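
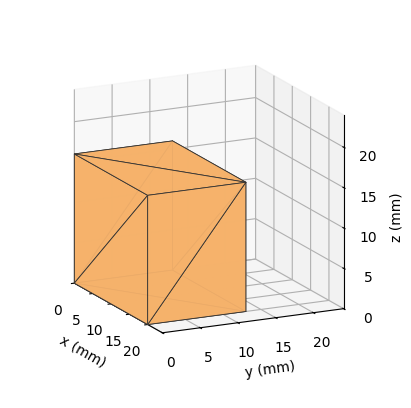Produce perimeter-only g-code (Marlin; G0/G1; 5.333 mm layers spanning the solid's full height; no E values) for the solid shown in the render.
Reading the render: the shape is a rectangular box, roughly 20 × 13 mm footprint and 16 mm tall (dimensions read to the nearest mm from the axis ticks). For the g-code, the solid's height is divided into equal slices at the stated Δz and each level perimeter traced with G1 moves after a G0 lift.

; perimeter-only toolpath
G21 ; units = mm
G90 ; absolute positioning
G28 ; home
; layer 1
G0 Z5.333
G0 X0.000 Y0.000
G1 X20.000 Y0.000
G1 X20.000 Y13.000
G1 X0.000 Y13.000
G1 X0.000 Y0.000
; layer 2
G0 Z10.667
G0 X0.000 Y0.000
G1 X20.000 Y0.000
G1 X20.000 Y13.000
G1 X0.000 Y13.000
G1 X0.000 Y0.000
; layer 3
G0 Z16.000
G0 X0.000 Y0.000
G1 X20.000 Y0.000
G1 X20.000 Y13.000
G1 X0.000 Y13.000
G1 X0.000 Y0.000
M2 ; end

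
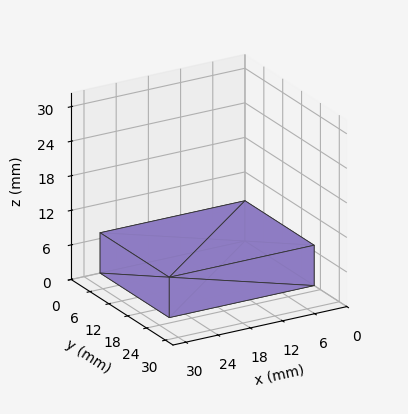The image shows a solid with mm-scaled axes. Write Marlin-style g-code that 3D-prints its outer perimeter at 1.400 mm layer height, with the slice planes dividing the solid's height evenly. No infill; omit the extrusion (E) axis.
Reading the render: the shape is a rectangular box, roughly 27 × 22 mm footprint and 7 mm tall (dimensions read to the nearest mm from the axis ticks). For the g-code, the solid's height is divided into equal slices at the stated Δz and each level perimeter traced with G1 moves after a G0 lift.

; perimeter-only toolpath
G21 ; units = mm
G90 ; absolute positioning
G28 ; home
; layer 1
G0 Z1.400
G0 X0.000 Y0.000
G1 X27.000 Y0.000
G1 X27.000 Y22.000
G1 X0.000 Y22.000
G1 X0.000 Y0.000
; layer 2
G0 Z2.800
G0 X0.000 Y0.000
G1 X27.000 Y0.000
G1 X27.000 Y22.000
G1 X0.000 Y22.000
G1 X0.000 Y0.000
; layer 3
G0 Z4.200
G0 X0.000 Y0.000
G1 X27.000 Y0.000
G1 X27.000 Y22.000
G1 X0.000 Y22.000
G1 X0.000 Y0.000
; layer 4
G0 Z5.600
G0 X0.000 Y0.000
G1 X27.000 Y0.000
G1 X27.000 Y22.000
G1 X0.000 Y22.000
G1 X0.000 Y0.000
; layer 5
G0 Z7.000
G0 X0.000 Y0.000
G1 X27.000 Y0.000
G1 X27.000 Y22.000
G1 X0.000 Y22.000
G1 X0.000 Y0.000
M2 ; end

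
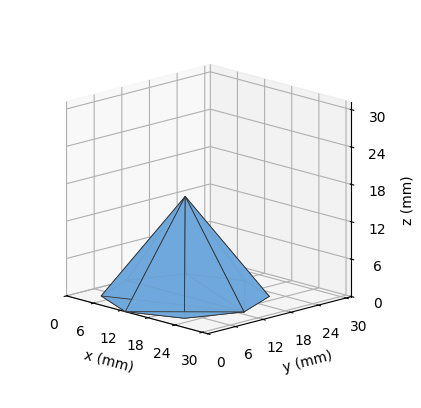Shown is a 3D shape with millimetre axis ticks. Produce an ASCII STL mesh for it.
Reading the render: the shape is a regular 8-sided pyramid, base circumscribed radius ≈ 13 mm, apex at z ≈ 16 mm (dimensions read to the nearest mm from the axis ticks). For the STL, each face is triangulated and given an outward normal.

solid part
  facet normal 0.0000 0.0000 -1.0000
    outer loop
      vertex 13.0 26.0 0.0
      vertex 22.2 22.2 0.0
      vertex 26.0 13.0 0.0
    endloop
  endfacet
  facet normal 0.0000 0.0000 -1.0000
    outer loop
      vertex 3.8 22.2 0.0
      vertex 13.0 26.0 0.0
      vertex 26.0 13.0 0.0
    endloop
  endfacet
  facet normal 0.0000 0.0000 -1.0000
    outer loop
      vertex 0.0 13.0 0.0
      vertex 3.8 22.2 0.0
      vertex 26.0 13.0 0.0
    endloop
  endfacet
  facet normal 0.0000 0.0000 -1.0000
    outer loop
      vertex 3.8 3.8 0.0
      vertex 0.0 13.0 0.0
      vertex 26.0 13.0 0.0
    endloop
  endfacet
  facet normal 0.0000 0.0000 -1.0000
    outer loop
      vertex 13.0 0.0 0.0
      vertex 3.8 3.8 0.0
      vertex 26.0 13.0 0.0
    endloop
  endfacet
  facet normal 0.0000 0.0000 -1.0000
    outer loop
      vertex 22.2 3.8 0.0
      vertex 13.0 0.0 0.0
      vertex 26.0 13.0 0.0
    endloop
  endfacet
  facet normal 0.7391 0.3053 0.6005
    outer loop
      vertex 26.0 13.0 0.0
      vertex 22.2 22.2 0.0
      vertex 13.0 13.0 16.0
    endloop
  endfacet
  facet normal 0.3053 0.7391 0.6005
    outer loop
      vertex 22.2 22.2 0.0
      vertex 13.0 26.0 0.0
      vertex 13.0 13.0 16.0
    endloop
  endfacet
  facet normal -0.3053 0.7391 0.6005
    outer loop
      vertex 13.0 26.0 0.0
      vertex 3.8 22.2 0.0
      vertex 13.0 13.0 16.0
    endloop
  endfacet
  facet normal -0.7391 0.3053 0.6005
    outer loop
      vertex 3.8 22.2 0.0
      vertex 0.0 13.0 0.0
      vertex 13.0 13.0 16.0
    endloop
  endfacet
  facet normal -0.7391 -0.3053 0.6005
    outer loop
      vertex 0.0 13.0 0.0
      vertex 3.8 3.8 0.0
      vertex 13.0 13.0 16.0
    endloop
  endfacet
  facet normal -0.3053 -0.7391 0.6005
    outer loop
      vertex 3.8 3.8 0.0
      vertex 13.0 0.0 0.0
      vertex 13.0 13.0 16.0
    endloop
  endfacet
  facet normal 0.3053 -0.7391 0.6005
    outer loop
      vertex 13.0 0.0 0.0
      vertex 22.2 3.8 0.0
      vertex 13.0 13.0 16.0
    endloop
  endfacet
  facet normal 0.7391 -0.3053 0.6005
    outer loop
      vertex 22.2 3.8 0.0
      vertex 26.0 13.0 0.0
      vertex 13.0 13.0 16.0
    endloop
  endfacet
endsolid part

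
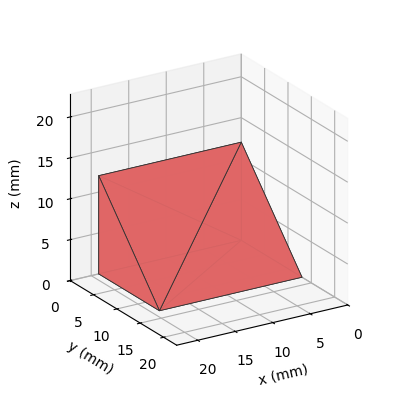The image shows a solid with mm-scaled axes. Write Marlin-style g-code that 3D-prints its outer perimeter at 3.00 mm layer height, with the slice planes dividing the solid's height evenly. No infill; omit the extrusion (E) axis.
Reading the render: the shape is a wedge (ramp): 19 × 13 mm base, rising to 12 mm along the y=0 edge and sloping linearly to z=0 at y=13 (dimensions read to the nearest mm from the axis ticks). For the g-code, the solid's height is divided into equal slices at the stated Δz and each level perimeter traced with G1 moves after a G0 lift.

; perimeter-only toolpath
G21 ; units = mm
G90 ; absolute positioning
G28 ; home
; layer 1
G0 Z3.00
G0 X0.00 Y0.00
G1 X19.00 Y0.00
G1 X19.00 Y9.75
G1 X0.00 Y9.75
G1 X0.00 Y0.00
; layer 2
G0 Z6.00
G0 X0.00 Y0.00
G1 X19.00 Y0.00
G1 X19.00 Y6.50
G1 X0.00 Y6.50
G1 X0.00 Y0.00
; layer 3
G0 Z9.00
G0 X0.00 Y0.00
G1 X19.00 Y0.00
G1 X19.00 Y3.25
G1 X0.00 Y3.25
G1 X0.00 Y0.00
M2 ; end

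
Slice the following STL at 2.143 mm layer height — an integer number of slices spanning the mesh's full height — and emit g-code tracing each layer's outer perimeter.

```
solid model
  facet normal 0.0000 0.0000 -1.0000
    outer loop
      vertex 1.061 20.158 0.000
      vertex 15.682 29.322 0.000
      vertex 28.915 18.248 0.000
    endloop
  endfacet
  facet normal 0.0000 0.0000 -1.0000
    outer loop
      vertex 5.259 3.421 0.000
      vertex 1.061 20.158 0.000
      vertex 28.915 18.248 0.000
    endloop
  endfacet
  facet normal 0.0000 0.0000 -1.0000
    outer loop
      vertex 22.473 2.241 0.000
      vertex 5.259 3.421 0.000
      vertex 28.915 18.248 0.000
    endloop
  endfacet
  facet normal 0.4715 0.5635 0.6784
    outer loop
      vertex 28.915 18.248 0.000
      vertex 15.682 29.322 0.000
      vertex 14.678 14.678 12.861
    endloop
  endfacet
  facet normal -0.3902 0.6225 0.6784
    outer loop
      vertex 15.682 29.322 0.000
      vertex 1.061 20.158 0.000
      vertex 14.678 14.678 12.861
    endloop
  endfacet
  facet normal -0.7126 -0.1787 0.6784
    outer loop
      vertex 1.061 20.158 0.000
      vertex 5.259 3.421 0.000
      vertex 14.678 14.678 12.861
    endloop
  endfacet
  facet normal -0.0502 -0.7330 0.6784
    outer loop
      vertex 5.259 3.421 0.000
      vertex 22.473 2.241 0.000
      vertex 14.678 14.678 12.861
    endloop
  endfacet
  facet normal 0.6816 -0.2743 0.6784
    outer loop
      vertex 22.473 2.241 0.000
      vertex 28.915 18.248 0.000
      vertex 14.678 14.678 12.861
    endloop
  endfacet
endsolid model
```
; perimeter-only toolpath
G21 ; units = mm
G90 ; absolute positioning
G28 ; home
; layer 1
G0 Z2.143
G0 X26.542 Y17.653
G1 X15.515 Y26.881
G1 X3.330 Y19.245
G1 X6.829 Y5.297
G1 X21.174 Y4.314
G1 X26.542 Y17.653
; layer 2
G0 Z4.287
G0 X24.169 Y17.058
G1 X15.347 Y24.441
G1 X5.600 Y18.331
G1 X8.399 Y7.173
G1 X19.875 Y6.387
G1 X24.169 Y17.058
; layer 3
G0 Z6.431
G0 X21.797 Y16.463
G1 X15.180 Y22.000
G1 X7.870 Y17.418
G1 X9.969 Y9.050
G1 X18.575 Y8.460
G1 X21.797 Y16.463
; layer 4
G0 Z8.574
G0 X19.424 Y15.868
G1 X15.013 Y19.559
G1 X10.139 Y16.505
G1 X11.538 Y10.926
G1 X17.276 Y10.532
G1 X19.424 Y15.868
; layer 5
G0 Z10.717
G0 X17.051 Y15.273
G1 X14.845 Y17.119
G1 X12.408 Y15.591
G1 X13.108 Y12.802
G1 X15.977 Y12.605
G1 X17.051 Y15.273
M2 ; end

The solid is a regular 5-sided pyramid, base circumscribed radius ≈ 14.7 mm, apex at z ≈ 12.9 mm. Slicing at Δz = 2.143 mm — 6 equal slices spanning the solid's height, so layer i sits at z = i·h/6 — gives 5 non-empty perimeters. Each is a 5-segment closed polygon; G0 lifts to the layer z and rapids to the start vertex, then G1 traces the edges. The cross-section shrinks linearly with z (the slice at the apex is degenerate and omitted).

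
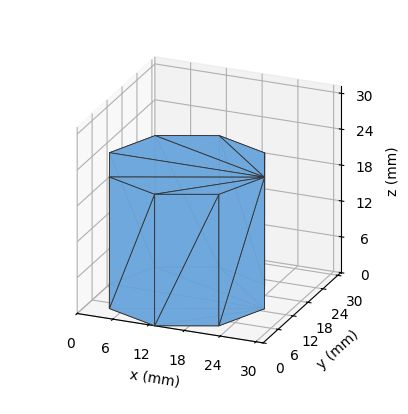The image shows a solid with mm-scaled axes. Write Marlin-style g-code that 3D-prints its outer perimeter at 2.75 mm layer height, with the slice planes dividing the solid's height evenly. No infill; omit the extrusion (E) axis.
Reading the render: the shape is a regular 8-sided prism (a cylinder approximated with 8 flat sides), circumscribed radius ≈ 13 mm, height ≈ 22 mm (dimensions read to the nearest mm from the axis ticks). For the g-code, the solid's height is divided into equal slices at the stated Δz and each level perimeter traced with G1 moves after a G0 lift.

; perimeter-only toolpath
G21 ; units = mm
G90 ; absolute positioning
G28 ; home
; layer 1
G0 Z2.75
G0 X26.00 Y13.00
G1 X22.19 Y22.19
G1 X13.00 Y26.00
G1 X3.81 Y22.19
G1 X0.00 Y13.00
G1 X3.81 Y3.81
G1 X13.00 Y0.00
G1 X22.19 Y3.81
G1 X26.00 Y13.00
; layer 2
G0 Z5.50
G0 X26.00 Y13.00
G1 X22.19 Y22.19
G1 X13.00 Y26.00
G1 X3.81 Y22.19
G1 X0.00 Y13.00
G1 X3.81 Y3.81
G1 X13.00 Y0.00
G1 X22.19 Y3.81
G1 X26.00 Y13.00
; layer 3
G0 Z8.25
G0 X26.00 Y13.00
G1 X22.19 Y22.19
G1 X13.00 Y26.00
G1 X3.81 Y22.19
G1 X0.00 Y13.00
G1 X3.81 Y3.81
G1 X13.00 Y0.00
G1 X22.19 Y3.81
G1 X26.00 Y13.00
; layer 4
G0 Z11.00
G0 X26.00 Y13.00
G1 X22.19 Y22.19
G1 X13.00 Y26.00
G1 X3.81 Y22.19
G1 X0.00 Y13.00
G1 X3.81 Y3.81
G1 X13.00 Y0.00
G1 X22.19 Y3.81
G1 X26.00 Y13.00
; layer 5
G0 Z13.75
G0 X26.00 Y13.00
G1 X22.19 Y22.19
G1 X13.00 Y26.00
G1 X3.81 Y22.19
G1 X0.00 Y13.00
G1 X3.81 Y3.81
G1 X13.00 Y0.00
G1 X22.19 Y3.81
G1 X26.00 Y13.00
; layer 6
G0 Z16.50
G0 X26.00 Y13.00
G1 X22.19 Y22.19
G1 X13.00 Y26.00
G1 X3.81 Y22.19
G1 X0.00 Y13.00
G1 X3.81 Y3.81
G1 X13.00 Y0.00
G1 X22.19 Y3.81
G1 X26.00 Y13.00
; layer 7
G0 Z19.25
G0 X26.00 Y13.00
G1 X22.19 Y22.19
G1 X13.00 Y26.00
G1 X3.81 Y22.19
G1 X0.00 Y13.00
G1 X3.81 Y3.81
G1 X13.00 Y0.00
G1 X22.19 Y3.81
G1 X26.00 Y13.00
; layer 8
G0 Z22.00
G0 X26.00 Y13.00
G1 X22.19 Y22.19
G1 X13.00 Y26.00
G1 X3.81 Y22.19
G1 X0.00 Y13.00
G1 X3.81 Y3.81
G1 X13.00 Y0.00
G1 X22.19 Y3.81
G1 X26.00 Y13.00
M2 ; end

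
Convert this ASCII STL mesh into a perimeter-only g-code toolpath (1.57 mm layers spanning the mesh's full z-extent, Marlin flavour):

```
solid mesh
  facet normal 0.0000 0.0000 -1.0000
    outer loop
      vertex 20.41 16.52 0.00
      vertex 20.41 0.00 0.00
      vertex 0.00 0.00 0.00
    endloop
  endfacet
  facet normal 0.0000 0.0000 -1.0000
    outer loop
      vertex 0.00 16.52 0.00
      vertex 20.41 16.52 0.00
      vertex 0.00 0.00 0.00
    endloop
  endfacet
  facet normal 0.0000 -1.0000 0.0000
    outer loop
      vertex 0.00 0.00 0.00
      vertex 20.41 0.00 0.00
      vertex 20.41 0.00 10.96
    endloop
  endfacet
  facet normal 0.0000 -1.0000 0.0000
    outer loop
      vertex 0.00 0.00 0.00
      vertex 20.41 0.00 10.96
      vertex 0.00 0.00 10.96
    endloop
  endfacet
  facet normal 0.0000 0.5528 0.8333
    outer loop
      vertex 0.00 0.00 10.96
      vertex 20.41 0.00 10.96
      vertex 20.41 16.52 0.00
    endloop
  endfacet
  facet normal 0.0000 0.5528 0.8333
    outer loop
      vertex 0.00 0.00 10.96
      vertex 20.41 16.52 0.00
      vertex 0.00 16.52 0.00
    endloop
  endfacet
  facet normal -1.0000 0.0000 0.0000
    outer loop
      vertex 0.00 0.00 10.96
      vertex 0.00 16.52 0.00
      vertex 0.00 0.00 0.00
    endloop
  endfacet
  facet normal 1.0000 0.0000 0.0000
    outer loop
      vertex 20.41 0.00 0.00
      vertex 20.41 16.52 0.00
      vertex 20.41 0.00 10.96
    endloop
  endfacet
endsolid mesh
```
; perimeter-only toolpath
G21 ; units = mm
G90 ; absolute positioning
G28 ; home
; layer 1
G0 Z1.57
G0 X0.00 Y0.00
G1 X20.41 Y0.00
G1 X20.41 Y14.16
G1 X0.00 Y14.16
G1 X0.00 Y0.00
; layer 2
G0 Z3.13
G0 X0.00 Y0.00
G1 X20.41 Y0.00
G1 X20.41 Y11.80
G1 X0.00 Y11.80
G1 X0.00 Y0.00
; layer 3
G0 Z4.70
G0 X0.00 Y0.00
G1 X20.41 Y0.00
G1 X20.41 Y9.44
G1 X0.00 Y9.44
G1 X0.00 Y0.00
; layer 4
G0 Z6.26
G0 X0.00 Y0.00
G1 X20.41 Y0.00
G1 X20.41 Y7.08
G1 X0.00 Y7.08
G1 X0.00 Y0.00
; layer 5
G0 Z7.83
G0 X0.00 Y0.00
G1 X20.41 Y0.00
G1 X20.41 Y4.72
G1 X0.00 Y4.72
G1 X0.00 Y0.00
; layer 6
G0 Z9.39
G0 X0.00 Y0.00
G1 X20.41 Y0.00
G1 X20.41 Y2.36
G1 X0.00 Y2.36
G1 X0.00 Y0.00
M2 ; end

The solid is a wedge (ramp): 20.4 × 16.5 mm base, rising to 11 mm along the y=0 edge and sloping linearly to z=0 at y=16.5. Slicing at Δz = 1.57 mm — 7 equal slices spanning the solid's height, so layer i sits at z = i·h/7 — gives 6 non-empty perimeters. Each is a 4-segment closed polygon; G0 lifts to the layer z and rapids to the start vertex, then G1 traces the edges. The cross-section shrinks linearly with z (the slice at the apex is degenerate and omitted).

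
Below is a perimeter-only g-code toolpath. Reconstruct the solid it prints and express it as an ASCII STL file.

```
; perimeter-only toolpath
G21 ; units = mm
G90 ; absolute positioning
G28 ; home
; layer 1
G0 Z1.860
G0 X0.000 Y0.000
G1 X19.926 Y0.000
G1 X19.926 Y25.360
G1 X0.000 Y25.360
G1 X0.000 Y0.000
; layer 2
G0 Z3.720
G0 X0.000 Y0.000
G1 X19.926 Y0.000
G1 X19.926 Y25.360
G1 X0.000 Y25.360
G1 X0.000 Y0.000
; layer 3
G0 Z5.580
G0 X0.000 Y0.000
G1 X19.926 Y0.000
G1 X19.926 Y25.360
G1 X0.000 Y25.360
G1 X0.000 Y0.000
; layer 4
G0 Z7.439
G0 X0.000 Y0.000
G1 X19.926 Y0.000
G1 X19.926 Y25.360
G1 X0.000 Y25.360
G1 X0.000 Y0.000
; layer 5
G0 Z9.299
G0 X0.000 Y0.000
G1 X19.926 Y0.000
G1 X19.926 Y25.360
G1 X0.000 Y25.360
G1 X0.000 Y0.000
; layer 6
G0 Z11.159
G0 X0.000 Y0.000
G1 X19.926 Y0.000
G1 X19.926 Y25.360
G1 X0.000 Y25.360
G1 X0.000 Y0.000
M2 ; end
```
solid part
  facet normal 0.0000 0.0000 -1.0000
    outer loop
      vertex 19.926 25.360 0.000
      vertex 19.926 0.000 0.000
      vertex 0.000 0.000 0.000
    endloop
  endfacet
  facet normal 0.0000 0.0000 -1.0000
    outer loop
      vertex 0.000 25.360 0.000
      vertex 19.926 25.360 0.000
      vertex 0.000 0.000 0.000
    endloop
  endfacet
  facet normal 0.0000 0.0000 1.0000
    outer loop
      vertex 0.000 0.000 11.159
      vertex 19.926 0.000 11.159
      vertex 19.926 25.360 11.159
    endloop
  endfacet
  facet normal 0.0000 0.0000 1.0000
    outer loop
      vertex 0.000 0.000 11.159
      vertex 19.926 25.360 11.159
      vertex 0.000 25.360 11.159
    endloop
  endfacet
  facet normal 0.0000 -1.0000 0.0000
    outer loop
      vertex 0.000 0.000 0.000
      vertex 19.926 0.000 0.000
      vertex 19.926 0.000 11.159
    endloop
  endfacet
  facet normal 0.0000 -1.0000 0.0000
    outer loop
      vertex 0.000 0.000 0.000
      vertex 19.926 0.000 11.159
      vertex 0.000 0.000 11.159
    endloop
  endfacet
  facet normal 0.0000 1.0000 0.0000
    outer loop
      vertex 19.926 25.360 11.159
      vertex 19.926 25.360 0.000
      vertex 0.000 25.360 0.000
    endloop
  endfacet
  facet normal 0.0000 1.0000 0.0000
    outer loop
      vertex 0.000 25.360 11.159
      vertex 19.926 25.360 11.159
      vertex 0.000 25.360 0.000
    endloop
  endfacet
  facet normal -1.0000 0.0000 0.0000
    outer loop
      vertex 0.000 25.360 11.159
      vertex 0.000 25.360 0.000
      vertex 0.000 0.000 0.000
    endloop
  endfacet
  facet normal -1.0000 0.0000 0.0000
    outer loop
      vertex 0.000 0.000 11.159
      vertex 0.000 25.360 11.159
      vertex 0.000 0.000 0.000
    endloop
  endfacet
  facet normal 1.0000 0.0000 0.0000
    outer loop
      vertex 19.926 0.000 0.000
      vertex 19.926 25.360 0.000
      vertex 19.926 25.360 11.159
    endloop
  endfacet
  facet normal 1.0000 0.0000 0.0000
    outer loop
      vertex 19.926 0.000 0.000
      vertex 19.926 25.360 11.159
      vertex 19.926 0.000 11.159
    endloop
  endfacet
endsolid part

The G0 Z moves step by Δz≈1.860 mm. Every layer's G1 loop is the same polygon, so the solid is a straight extrusion of it from z=0 to z≈11.2. Closing with flat bottom and top caps and triangulating gives 12 facets — a rectangular box, roughly 19.9 × 25.4 mm footprint and 11.2 mm tall.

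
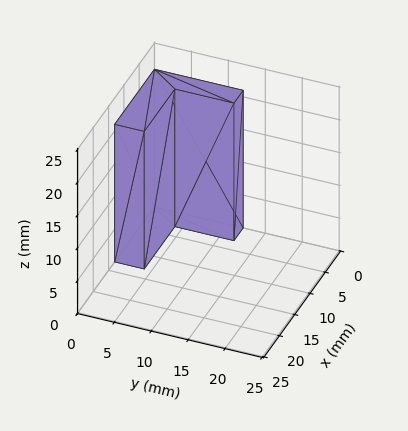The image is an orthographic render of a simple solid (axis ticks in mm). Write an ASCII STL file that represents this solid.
Reading the render: the shape is an L-shaped prism: outer 13 × 12 mm, arm thicknesses ≈ 4 mm (horizontal) and 3 mm (vertical), extruded 21 mm in z (dimensions read to the nearest mm from the axis ticks). For the STL, each face is triangulated and given an outward normal.

solid part
  facet normal 0.0000 0.0000 -1.0000
    outer loop
      vertex 13.00 4.00 0.00
      vertex 13.00 0.00 0.00
      vertex 0.00 0.00 0.00
    endloop
  endfacet
  facet normal 0.0000 0.0000 -1.0000
    outer loop
      vertex 3.00 4.00 0.00
      vertex 13.00 4.00 0.00
      vertex 0.00 0.00 0.00
    endloop
  endfacet
  facet normal 0.0000 0.0000 -1.0000
    outer loop
      vertex 3.00 12.00 0.00
      vertex 3.00 4.00 0.00
      vertex 0.00 0.00 0.00
    endloop
  endfacet
  facet normal 0.0000 0.0000 -1.0000
    outer loop
      vertex 0.00 12.00 0.00
      vertex 3.00 12.00 0.00
      vertex 0.00 0.00 0.00
    endloop
  endfacet
  facet normal 0.0000 0.0000 1.0000
    outer loop
      vertex 0.00 0.00 21.00
      vertex 13.00 0.00 21.00
      vertex 13.00 4.00 21.00
    endloop
  endfacet
  facet normal 0.0000 0.0000 1.0000
    outer loop
      vertex 0.00 0.00 21.00
      vertex 13.00 4.00 21.00
      vertex 3.00 4.00 21.00
    endloop
  endfacet
  facet normal 0.0000 0.0000 1.0000
    outer loop
      vertex 0.00 0.00 21.00
      vertex 3.00 4.00 21.00
      vertex 3.00 12.00 21.00
    endloop
  endfacet
  facet normal 0.0000 0.0000 1.0000
    outer loop
      vertex 0.00 0.00 21.00
      vertex 3.00 12.00 21.00
      vertex 0.00 12.00 21.00
    endloop
  endfacet
  facet normal 0.0000 -1.0000 0.0000
    outer loop
      vertex 0.00 0.00 0.00
      vertex 13.00 0.00 0.00
      vertex 13.00 0.00 21.00
    endloop
  endfacet
  facet normal 0.0000 -1.0000 0.0000
    outer loop
      vertex 0.00 0.00 0.00
      vertex 13.00 0.00 21.00
      vertex 0.00 0.00 21.00
    endloop
  endfacet
  facet normal 1.0000 0.0000 0.0000
    outer loop
      vertex 13.00 0.00 0.00
      vertex 13.00 4.00 0.00
      vertex 13.00 4.00 21.00
    endloop
  endfacet
  facet normal 1.0000 0.0000 0.0000
    outer loop
      vertex 13.00 0.00 0.00
      vertex 13.00 4.00 21.00
      vertex 13.00 0.00 21.00
    endloop
  endfacet
  facet normal 0.0000 1.0000 0.0000
    outer loop
      vertex 13.00 4.00 0.00
      vertex 3.00 4.00 0.00
      vertex 3.00 4.00 21.00
    endloop
  endfacet
  facet normal 0.0000 1.0000 0.0000
    outer loop
      vertex 13.00 4.00 0.00
      vertex 3.00 4.00 21.00
      vertex 13.00 4.00 21.00
    endloop
  endfacet
  facet normal 1.0000 0.0000 0.0000
    outer loop
      vertex 3.00 4.00 0.00
      vertex 3.00 12.00 0.00
      vertex 3.00 12.00 21.00
    endloop
  endfacet
  facet normal 1.0000 0.0000 0.0000
    outer loop
      vertex 3.00 4.00 0.00
      vertex 3.00 12.00 21.00
      vertex 3.00 4.00 21.00
    endloop
  endfacet
  facet normal 0.0000 1.0000 0.0000
    outer loop
      vertex 3.00 12.00 0.00
      vertex 0.00 12.00 0.00
      vertex 0.00 12.00 21.00
    endloop
  endfacet
  facet normal 0.0000 1.0000 0.0000
    outer loop
      vertex 3.00 12.00 0.00
      vertex 0.00 12.00 21.00
      vertex 3.00 12.00 21.00
    endloop
  endfacet
  facet normal -1.0000 0.0000 0.0000
    outer loop
      vertex 0.00 12.00 0.00
      vertex 0.00 0.00 0.00
      vertex 0.00 0.00 21.00
    endloop
  endfacet
  facet normal -1.0000 0.0000 0.0000
    outer loop
      vertex 0.00 12.00 0.00
      vertex 0.00 0.00 21.00
      vertex 0.00 12.00 21.00
    endloop
  endfacet
endsolid part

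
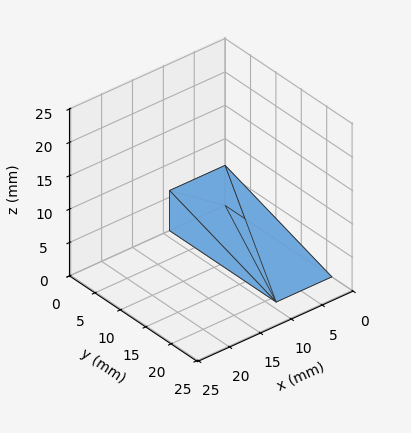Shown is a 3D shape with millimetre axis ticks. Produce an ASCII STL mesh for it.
Reading the render: the shape is a wedge (ramp): 9 × 21 mm base, rising to 6 mm along the y=0 edge and sloping linearly to z=0 at y=21 (dimensions read to the nearest mm from the axis ticks). For the STL, each face is triangulated and given an outward normal.

solid part
  facet normal 0.0000 0.0000 -1.0000
    outer loop
      vertex 9.00 21.00 0.00
      vertex 9.00 0.00 0.00
      vertex 0.00 0.00 0.00
    endloop
  endfacet
  facet normal 0.0000 0.0000 -1.0000
    outer loop
      vertex 0.00 21.00 0.00
      vertex 9.00 21.00 0.00
      vertex 0.00 0.00 0.00
    endloop
  endfacet
  facet normal 0.0000 -1.0000 0.0000
    outer loop
      vertex 0.00 0.00 0.00
      vertex 9.00 0.00 0.00
      vertex 9.00 0.00 6.00
    endloop
  endfacet
  facet normal 0.0000 -1.0000 0.0000
    outer loop
      vertex 0.00 0.00 0.00
      vertex 9.00 0.00 6.00
      vertex 0.00 0.00 6.00
    endloop
  endfacet
  facet normal 0.0000 0.2747 0.9615
    outer loop
      vertex 0.00 0.00 6.00
      vertex 9.00 0.00 6.00
      vertex 9.00 21.00 0.00
    endloop
  endfacet
  facet normal 0.0000 0.2747 0.9615
    outer loop
      vertex 0.00 0.00 6.00
      vertex 9.00 21.00 0.00
      vertex 0.00 21.00 0.00
    endloop
  endfacet
  facet normal -1.0000 0.0000 0.0000
    outer loop
      vertex 0.00 0.00 6.00
      vertex 0.00 21.00 0.00
      vertex 0.00 0.00 0.00
    endloop
  endfacet
  facet normal 1.0000 0.0000 0.0000
    outer loop
      vertex 9.00 0.00 0.00
      vertex 9.00 21.00 0.00
      vertex 9.00 0.00 6.00
    endloop
  endfacet
endsolid part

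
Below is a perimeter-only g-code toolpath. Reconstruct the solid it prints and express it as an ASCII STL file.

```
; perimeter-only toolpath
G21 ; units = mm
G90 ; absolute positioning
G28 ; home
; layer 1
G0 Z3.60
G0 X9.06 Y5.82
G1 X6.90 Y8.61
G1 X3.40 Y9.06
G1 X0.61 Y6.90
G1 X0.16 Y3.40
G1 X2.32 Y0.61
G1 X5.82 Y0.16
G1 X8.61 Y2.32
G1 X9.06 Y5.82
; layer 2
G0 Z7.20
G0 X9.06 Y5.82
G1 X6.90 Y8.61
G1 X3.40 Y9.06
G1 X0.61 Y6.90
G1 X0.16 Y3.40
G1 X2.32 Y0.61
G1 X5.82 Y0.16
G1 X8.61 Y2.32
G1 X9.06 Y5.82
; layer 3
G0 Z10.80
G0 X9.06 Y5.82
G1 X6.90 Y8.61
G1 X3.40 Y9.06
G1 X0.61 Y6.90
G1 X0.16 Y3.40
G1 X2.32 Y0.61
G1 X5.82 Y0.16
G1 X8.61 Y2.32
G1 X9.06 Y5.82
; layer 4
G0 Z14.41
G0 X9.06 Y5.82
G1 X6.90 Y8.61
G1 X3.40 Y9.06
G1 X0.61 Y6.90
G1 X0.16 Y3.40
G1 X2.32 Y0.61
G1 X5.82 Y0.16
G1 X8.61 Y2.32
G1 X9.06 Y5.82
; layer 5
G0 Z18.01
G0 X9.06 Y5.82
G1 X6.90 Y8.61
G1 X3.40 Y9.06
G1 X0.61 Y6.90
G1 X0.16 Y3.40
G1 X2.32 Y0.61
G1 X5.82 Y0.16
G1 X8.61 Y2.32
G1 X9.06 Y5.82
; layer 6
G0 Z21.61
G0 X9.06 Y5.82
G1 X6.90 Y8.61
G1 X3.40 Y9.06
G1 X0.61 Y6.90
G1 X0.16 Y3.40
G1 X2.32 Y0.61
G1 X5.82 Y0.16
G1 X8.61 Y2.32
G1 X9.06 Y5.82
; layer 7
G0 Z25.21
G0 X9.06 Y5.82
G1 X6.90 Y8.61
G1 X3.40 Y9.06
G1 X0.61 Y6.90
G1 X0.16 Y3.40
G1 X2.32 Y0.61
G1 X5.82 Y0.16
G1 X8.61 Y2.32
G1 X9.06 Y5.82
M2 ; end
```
solid part
  facet normal 0.0000 0.0000 -1.0000
    outer loop
      vertex 3.40 9.06 0.00
      vertex 6.90 8.61 0.00
      vertex 9.06 5.82 0.00
    endloop
  endfacet
  facet normal 0.0000 0.0000 -1.0000
    outer loop
      vertex 0.61 6.90 0.00
      vertex 3.40 9.06 0.00
      vertex 9.06 5.82 0.00
    endloop
  endfacet
  facet normal 0.0000 0.0000 -1.0000
    outer loop
      vertex 0.16 3.40 0.00
      vertex 0.61 6.90 0.00
      vertex 9.06 5.82 0.00
    endloop
  endfacet
  facet normal 0.0000 0.0000 -1.0000
    outer loop
      vertex 2.32 0.61 0.00
      vertex 0.16 3.40 0.00
      vertex 9.06 5.82 0.00
    endloop
  endfacet
  facet normal 0.0000 0.0000 -1.0000
    outer loop
      vertex 5.82 0.16 0.00
      vertex 2.32 0.61 0.00
      vertex 9.06 5.82 0.00
    endloop
  endfacet
  facet normal 0.0000 0.0000 -1.0000
    outer loop
      vertex 8.61 2.32 0.00
      vertex 5.82 0.16 0.00
      vertex 9.06 5.82 0.00
    endloop
  endfacet
  facet normal 0.0000 0.0000 1.0000
    outer loop
      vertex 9.06 5.82 25.21
      vertex 6.90 8.61 25.21
      vertex 3.40 9.06 25.21
    endloop
  endfacet
  facet normal 0.0000 0.0000 1.0000
    outer loop
      vertex 9.06 5.82 25.21
      vertex 3.40 9.06 25.21
      vertex 0.61 6.90 25.21
    endloop
  endfacet
  facet normal 0.0000 0.0000 1.0000
    outer loop
      vertex 9.06 5.82 25.21
      vertex 0.61 6.90 25.21
      vertex 0.16 3.40 25.21
    endloop
  endfacet
  facet normal 0.0000 0.0000 1.0000
    outer loop
      vertex 9.06 5.82 25.21
      vertex 0.16 3.40 25.21
      vertex 2.32 0.61 25.21
    endloop
  endfacet
  facet normal 0.0000 0.0000 1.0000
    outer loop
      vertex 9.06 5.82 25.21
      vertex 2.32 0.61 25.21
      vertex 5.82 0.16 25.21
    endloop
  endfacet
  facet normal 0.0000 0.0000 1.0000
    outer loop
      vertex 9.06 5.82 25.21
      vertex 5.82 0.16 25.21
      vertex 8.61 2.32 25.21
    endloop
  endfacet
  facet normal 0.7907 0.6122 0.0000
    outer loop
      vertex 9.06 5.82 0.00
      vertex 6.90 8.61 0.00
      vertex 6.90 8.61 25.21
    endloop
  endfacet
  facet normal 0.7907 0.6122 0.0000
    outer loop
      vertex 9.06 5.82 0.00
      vertex 6.90 8.61 25.21
      vertex 9.06 5.82 25.21
    endloop
  endfacet
  facet normal 0.1275 0.9918 0.0000
    outer loop
      vertex 6.90 8.61 0.00
      vertex 3.40 9.06 0.00
      vertex 3.40 9.06 25.21
    endloop
  endfacet
  facet normal 0.1275 0.9918 0.0000
    outer loop
      vertex 6.90 8.61 0.00
      vertex 3.40 9.06 25.21
      vertex 6.90 8.61 25.21
    endloop
  endfacet
  facet normal -0.6122 0.7907 0.0000
    outer loop
      vertex 3.40 9.06 0.00
      vertex 0.61 6.90 0.00
      vertex 0.61 6.90 25.21
    endloop
  endfacet
  facet normal -0.6122 0.7907 0.0000
    outer loop
      vertex 3.40 9.06 0.00
      vertex 0.61 6.90 25.21
      vertex 3.40 9.06 25.21
    endloop
  endfacet
  facet normal -0.9918 0.1275 0.0000
    outer loop
      vertex 0.61 6.90 0.00
      vertex 0.16 3.40 0.00
      vertex 0.16 3.40 25.21
    endloop
  endfacet
  facet normal -0.9918 0.1275 0.0000
    outer loop
      vertex 0.61 6.90 0.00
      vertex 0.16 3.40 25.21
      vertex 0.61 6.90 25.21
    endloop
  endfacet
  facet normal -0.7907 -0.6122 0.0000
    outer loop
      vertex 0.16 3.40 0.00
      vertex 2.32 0.61 0.00
      vertex 2.32 0.61 25.21
    endloop
  endfacet
  facet normal -0.7907 -0.6122 0.0000
    outer loop
      vertex 0.16 3.40 0.00
      vertex 2.32 0.61 25.21
      vertex 0.16 3.40 25.21
    endloop
  endfacet
  facet normal -0.1275 -0.9918 0.0000
    outer loop
      vertex 2.32 0.61 0.00
      vertex 5.82 0.16 0.00
      vertex 5.82 0.16 25.21
    endloop
  endfacet
  facet normal -0.1275 -0.9918 0.0000
    outer loop
      vertex 2.32 0.61 0.00
      vertex 5.82 0.16 25.21
      vertex 2.32 0.61 25.21
    endloop
  endfacet
  facet normal 0.6122 -0.7907 0.0000
    outer loop
      vertex 5.82 0.16 0.00
      vertex 8.61 2.32 0.00
      vertex 8.61 2.32 25.21
    endloop
  endfacet
  facet normal 0.6122 -0.7907 0.0000
    outer loop
      vertex 5.82 0.16 0.00
      vertex 8.61 2.32 25.21
      vertex 5.82 0.16 25.21
    endloop
  endfacet
  facet normal 0.9918 -0.1275 0.0000
    outer loop
      vertex 8.61 2.32 0.00
      vertex 9.06 5.82 0.00
      vertex 9.06 5.82 25.21
    endloop
  endfacet
  facet normal 0.9918 -0.1275 0.0000
    outer loop
      vertex 8.61 2.32 0.00
      vertex 9.06 5.82 25.21
      vertex 8.61 2.32 25.21
    endloop
  endfacet
endsolid part

The G0 Z moves step by Δz≈3.60 mm. Every layer's G1 loop is the same polygon, so the solid is a straight extrusion of it from z=0 to z≈25.2. Closing with flat bottom and top caps and triangulating gives 28 facets — a regular 8-sided prism (a cylinder approximated with 8 flat sides), circumscribed radius ≈ 4.61 mm, height ≈ 25.2 mm.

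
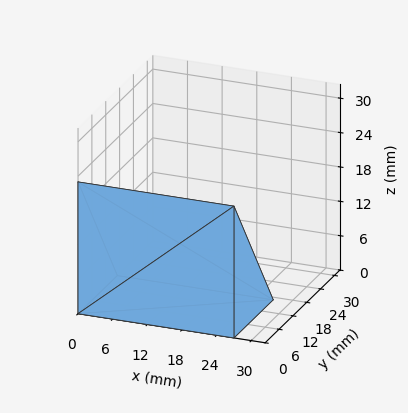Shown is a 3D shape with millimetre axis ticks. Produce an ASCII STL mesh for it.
Reading the render: the shape is a wedge (ramp): 27 × 17 mm base, rising to 23 mm along the y=0 edge and sloping linearly to z=0 at y=17 (dimensions read to the nearest mm from the axis ticks). For the STL, each face is triangulated and given an outward normal.

solid part
  facet normal 0.0000 0.0000 -1.0000
    outer loop
      vertex 27.000 17.000 0.000
      vertex 27.000 0.000 0.000
      vertex 0.000 0.000 0.000
    endloop
  endfacet
  facet normal 0.0000 0.0000 -1.0000
    outer loop
      vertex 0.000 17.000 0.000
      vertex 27.000 17.000 0.000
      vertex 0.000 0.000 0.000
    endloop
  endfacet
  facet normal 0.0000 -1.0000 0.0000
    outer loop
      vertex 0.000 0.000 0.000
      vertex 27.000 0.000 0.000
      vertex 27.000 0.000 23.000
    endloop
  endfacet
  facet normal 0.0000 -1.0000 0.0000
    outer loop
      vertex 0.000 0.000 0.000
      vertex 27.000 0.000 23.000
      vertex 0.000 0.000 23.000
    endloop
  endfacet
  facet normal 0.0000 0.8042 0.5944
    outer loop
      vertex 0.000 0.000 23.000
      vertex 27.000 0.000 23.000
      vertex 27.000 17.000 0.000
    endloop
  endfacet
  facet normal 0.0000 0.8042 0.5944
    outer loop
      vertex 0.000 0.000 23.000
      vertex 27.000 17.000 0.000
      vertex 0.000 17.000 0.000
    endloop
  endfacet
  facet normal -1.0000 0.0000 0.0000
    outer loop
      vertex 0.000 0.000 23.000
      vertex 0.000 17.000 0.000
      vertex 0.000 0.000 0.000
    endloop
  endfacet
  facet normal 1.0000 0.0000 0.0000
    outer loop
      vertex 27.000 0.000 0.000
      vertex 27.000 17.000 0.000
      vertex 27.000 0.000 23.000
    endloop
  endfacet
endsolid part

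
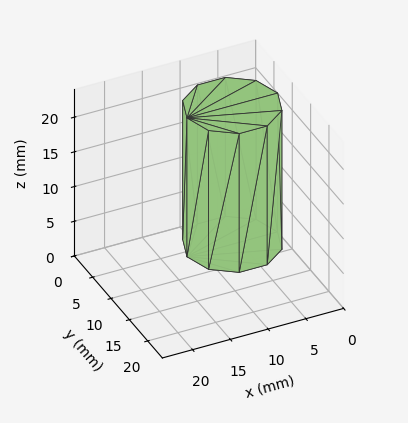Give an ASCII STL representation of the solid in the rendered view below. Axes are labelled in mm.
Reading the render: the shape is a regular 10-sided prism (a cylinder approximated with 10 flat sides), circumscribed radius ≈ 6 mm, height ≈ 20 mm (dimensions read to the nearest mm from the axis ticks). For the STL, each face is triangulated and given an outward normal.

solid part
  facet normal 0.0000 0.0000 -1.0000
    outer loop
      vertex 7.854 11.706 0.000
      vertex 10.854 9.527 0.000
      vertex 12.000 6.000 0.000
    endloop
  endfacet
  facet normal 0.0000 0.0000 -1.0000
    outer loop
      vertex 4.146 11.706 0.000
      vertex 7.854 11.706 0.000
      vertex 12.000 6.000 0.000
    endloop
  endfacet
  facet normal 0.0000 0.0000 -1.0000
    outer loop
      vertex 1.146 9.527 0.000
      vertex 4.146 11.706 0.000
      vertex 12.000 6.000 0.000
    endloop
  endfacet
  facet normal 0.0000 0.0000 -1.0000
    outer loop
      vertex 0.000 6.000 0.000
      vertex 1.146 9.527 0.000
      vertex 12.000 6.000 0.000
    endloop
  endfacet
  facet normal 0.0000 0.0000 -1.0000
    outer loop
      vertex 1.146 2.473 0.000
      vertex 0.000 6.000 0.000
      vertex 12.000 6.000 0.000
    endloop
  endfacet
  facet normal 0.0000 0.0000 -1.0000
    outer loop
      vertex 4.146 0.294 0.000
      vertex 1.146 2.473 0.000
      vertex 12.000 6.000 0.000
    endloop
  endfacet
  facet normal 0.0000 0.0000 -1.0000
    outer loop
      vertex 7.854 0.294 0.000
      vertex 4.146 0.294 0.000
      vertex 12.000 6.000 0.000
    endloop
  endfacet
  facet normal 0.0000 0.0000 -1.0000
    outer loop
      vertex 10.854 2.473 0.000
      vertex 7.854 0.294 0.000
      vertex 12.000 6.000 0.000
    endloop
  endfacet
  facet normal 0.0000 0.0000 1.0000
    outer loop
      vertex 12.000 6.000 20.000
      vertex 10.854 9.527 20.000
      vertex 7.854 11.706 20.000
    endloop
  endfacet
  facet normal 0.0000 0.0000 1.0000
    outer loop
      vertex 12.000 6.000 20.000
      vertex 7.854 11.706 20.000
      vertex 4.146 11.706 20.000
    endloop
  endfacet
  facet normal 0.0000 0.0000 1.0000
    outer loop
      vertex 12.000 6.000 20.000
      vertex 4.146 11.706 20.000
      vertex 1.146 9.527 20.000
    endloop
  endfacet
  facet normal 0.0000 0.0000 1.0000
    outer loop
      vertex 12.000 6.000 20.000
      vertex 1.146 9.527 20.000
      vertex 0.000 6.000 20.000
    endloop
  endfacet
  facet normal 0.0000 0.0000 1.0000
    outer loop
      vertex 12.000 6.000 20.000
      vertex 0.000 6.000 20.000
      vertex 1.146 2.473 20.000
    endloop
  endfacet
  facet normal 0.0000 0.0000 1.0000
    outer loop
      vertex 12.000 6.000 20.000
      vertex 1.146 2.473 20.000
      vertex 4.146 0.294 20.000
    endloop
  endfacet
  facet normal 0.0000 0.0000 1.0000
    outer loop
      vertex 12.000 6.000 20.000
      vertex 4.146 0.294 20.000
      vertex 7.854 0.294 20.000
    endloop
  endfacet
  facet normal 0.0000 0.0000 1.0000
    outer loop
      vertex 12.000 6.000 20.000
      vertex 7.854 0.294 20.000
      vertex 10.854 2.473 20.000
    endloop
  endfacet
  facet normal 0.9511 0.3090 0.0000
    outer loop
      vertex 12.000 6.000 0.000
      vertex 10.854 9.527 0.000
      vertex 10.854 9.527 20.000
    endloop
  endfacet
  facet normal 0.9511 0.3090 0.0000
    outer loop
      vertex 12.000 6.000 0.000
      vertex 10.854 9.527 20.000
      vertex 12.000 6.000 20.000
    endloop
  endfacet
  facet normal 0.5877 0.8091 0.0000
    outer loop
      vertex 10.854 9.527 0.000
      vertex 7.854 11.706 0.000
      vertex 7.854 11.706 20.000
    endloop
  endfacet
  facet normal 0.5877 0.8091 0.0000
    outer loop
      vertex 10.854 9.527 0.000
      vertex 7.854 11.706 20.000
      vertex 10.854 9.527 20.000
    endloop
  endfacet
  facet normal 0.0000 1.0000 0.0000
    outer loop
      vertex 7.854 11.706 0.000
      vertex 4.146 11.706 0.000
      vertex 4.146 11.706 20.000
    endloop
  endfacet
  facet normal 0.0000 1.0000 0.0000
    outer loop
      vertex 7.854 11.706 0.000
      vertex 4.146 11.706 20.000
      vertex 7.854 11.706 20.000
    endloop
  endfacet
  facet normal -0.5877 0.8091 0.0000
    outer loop
      vertex 4.146 11.706 0.000
      vertex 1.146 9.527 0.000
      vertex 1.146 9.527 20.000
    endloop
  endfacet
  facet normal -0.5877 0.8091 0.0000
    outer loop
      vertex 4.146 11.706 0.000
      vertex 1.146 9.527 20.000
      vertex 4.146 11.706 20.000
    endloop
  endfacet
  facet normal -0.9511 0.3090 0.0000
    outer loop
      vertex 1.146 9.527 0.000
      vertex 0.000 6.000 0.000
      vertex 0.000 6.000 20.000
    endloop
  endfacet
  facet normal -0.9511 0.3090 0.0000
    outer loop
      vertex 1.146 9.527 0.000
      vertex 0.000 6.000 20.000
      vertex 1.146 9.527 20.000
    endloop
  endfacet
  facet normal -0.9511 -0.3090 0.0000
    outer loop
      vertex 0.000 6.000 0.000
      vertex 1.146 2.473 0.000
      vertex 1.146 2.473 20.000
    endloop
  endfacet
  facet normal -0.9511 -0.3090 0.0000
    outer loop
      vertex 0.000 6.000 0.000
      vertex 1.146 2.473 20.000
      vertex 0.000 6.000 20.000
    endloop
  endfacet
  facet normal -0.5877 -0.8091 0.0000
    outer loop
      vertex 1.146 2.473 0.000
      vertex 4.146 0.294 0.000
      vertex 4.146 0.294 20.000
    endloop
  endfacet
  facet normal -0.5877 -0.8091 0.0000
    outer loop
      vertex 1.146 2.473 0.000
      vertex 4.146 0.294 20.000
      vertex 1.146 2.473 20.000
    endloop
  endfacet
  facet normal 0.0000 -1.0000 0.0000
    outer loop
      vertex 4.146 0.294 0.000
      vertex 7.854 0.294 0.000
      vertex 7.854 0.294 20.000
    endloop
  endfacet
  facet normal 0.0000 -1.0000 0.0000
    outer loop
      vertex 4.146 0.294 0.000
      vertex 7.854 0.294 20.000
      vertex 4.146 0.294 20.000
    endloop
  endfacet
  facet normal 0.5877 -0.8091 0.0000
    outer loop
      vertex 7.854 0.294 0.000
      vertex 10.854 2.473 0.000
      vertex 10.854 2.473 20.000
    endloop
  endfacet
  facet normal 0.5877 -0.8091 0.0000
    outer loop
      vertex 7.854 0.294 0.000
      vertex 10.854 2.473 20.000
      vertex 7.854 0.294 20.000
    endloop
  endfacet
  facet normal 0.9511 -0.3090 0.0000
    outer loop
      vertex 10.854 2.473 0.000
      vertex 12.000 6.000 0.000
      vertex 12.000 6.000 20.000
    endloop
  endfacet
  facet normal 0.9511 -0.3090 0.0000
    outer loop
      vertex 10.854 2.473 0.000
      vertex 12.000 6.000 20.000
      vertex 10.854 2.473 20.000
    endloop
  endfacet
endsolid part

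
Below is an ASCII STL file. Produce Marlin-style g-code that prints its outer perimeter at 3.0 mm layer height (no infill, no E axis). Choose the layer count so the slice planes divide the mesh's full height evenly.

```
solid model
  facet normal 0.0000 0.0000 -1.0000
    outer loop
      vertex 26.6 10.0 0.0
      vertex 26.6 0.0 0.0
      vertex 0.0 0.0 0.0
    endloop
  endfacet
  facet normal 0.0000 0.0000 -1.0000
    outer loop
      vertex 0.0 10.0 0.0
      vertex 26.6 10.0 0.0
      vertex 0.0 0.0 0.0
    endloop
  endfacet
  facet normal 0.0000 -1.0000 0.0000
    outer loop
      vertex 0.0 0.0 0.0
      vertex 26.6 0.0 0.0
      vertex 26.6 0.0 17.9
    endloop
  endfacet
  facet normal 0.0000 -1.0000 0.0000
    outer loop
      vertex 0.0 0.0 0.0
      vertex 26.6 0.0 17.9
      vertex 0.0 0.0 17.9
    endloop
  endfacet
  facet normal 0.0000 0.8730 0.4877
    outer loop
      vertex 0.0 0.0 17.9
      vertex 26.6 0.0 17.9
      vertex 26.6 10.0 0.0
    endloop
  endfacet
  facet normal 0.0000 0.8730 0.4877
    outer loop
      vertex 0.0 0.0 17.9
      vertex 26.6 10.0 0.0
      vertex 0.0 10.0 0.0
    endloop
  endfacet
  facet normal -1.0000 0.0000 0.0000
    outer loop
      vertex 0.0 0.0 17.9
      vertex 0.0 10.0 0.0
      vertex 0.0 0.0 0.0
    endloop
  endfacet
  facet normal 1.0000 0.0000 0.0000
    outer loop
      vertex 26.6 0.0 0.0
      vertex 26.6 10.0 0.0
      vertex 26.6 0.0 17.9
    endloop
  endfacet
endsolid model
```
; perimeter-only toolpath
G21 ; units = mm
G90 ; absolute positioning
G28 ; home
; layer 1
G0 Z3.0
G0 X0.0 Y0.0
G1 X26.6 Y0.0
G1 X26.6 Y8.3
G1 X0.0 Y8.3
G1 X0.0 Y0.0
; layer 2
G0 Z6.0
G0 X0.0 Y0.0
G1 X26.6 Y0.0
G1 X26.6 Y6.7
G1 X0.0 Y6.7
G1 X0.0 Y0.0
; layer 3
G0 Z8.9
G0 X0.0 Y0.0
G1 X26.6 Y0.0
G1 X26.6 Y5.0
G1 X0.0 Y5.0
G1 X0.0 Y0.0
; layer 4
G0 Z11.9
G0 X0.0 Y0.0
G1 X26.6 Y0.0
G1 X26.6 Y3.3
G1 X0.0 Y3.3
G1 X0.0 Y0.0
; layer 5
G0 Z14.9
G0 X0.0 Y0.0
G1 X26.6 Y0.0
G1 X26.6 Y1.7
G1 X0.0 Y1.7
G1 X0.0 Y0.0
M2 ; end

The solid is a wedge (ramp): 26.6 × 10 mm base, rising to 17.9 mm along the y=0 edge and sloping linearly to z=0 at y=10. Slicing at Δz = 3.0 mm — 6 equal slices spanning the solid's height, so layer i sits at z = i·h/6 — gives 5 non-empty perimeters. Each is a 4-segment closed polygon; G0 lifts to the layer z and rapids to the start vertex, then G1 traces the edges. The cross-section shrinks linearly with z (the slice at the apex is degenerate and omitted).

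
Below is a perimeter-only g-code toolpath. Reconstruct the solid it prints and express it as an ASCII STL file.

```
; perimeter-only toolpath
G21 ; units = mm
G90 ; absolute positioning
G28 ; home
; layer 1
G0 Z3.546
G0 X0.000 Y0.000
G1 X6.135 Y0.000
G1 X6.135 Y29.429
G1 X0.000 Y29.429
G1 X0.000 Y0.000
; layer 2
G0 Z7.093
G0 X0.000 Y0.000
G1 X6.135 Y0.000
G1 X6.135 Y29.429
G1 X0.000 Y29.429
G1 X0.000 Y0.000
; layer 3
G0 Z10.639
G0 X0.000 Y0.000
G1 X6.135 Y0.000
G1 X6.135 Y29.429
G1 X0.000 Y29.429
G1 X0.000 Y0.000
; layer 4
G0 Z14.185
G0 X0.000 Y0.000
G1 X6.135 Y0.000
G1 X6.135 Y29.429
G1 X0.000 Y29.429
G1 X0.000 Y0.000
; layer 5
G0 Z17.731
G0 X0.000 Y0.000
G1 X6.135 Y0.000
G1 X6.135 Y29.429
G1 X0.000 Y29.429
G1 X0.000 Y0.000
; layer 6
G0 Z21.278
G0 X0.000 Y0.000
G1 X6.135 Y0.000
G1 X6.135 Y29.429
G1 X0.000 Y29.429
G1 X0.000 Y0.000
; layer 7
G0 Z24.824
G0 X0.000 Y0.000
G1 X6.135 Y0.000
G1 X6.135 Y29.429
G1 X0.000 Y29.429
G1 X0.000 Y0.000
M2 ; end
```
solid part
  facet normal 0.0000 0.0000 -1.0000
    outer loop
      vertex 6.135 29.429 0.000
      vertex 6.135 0.000 0.000
      vertex 0.000 0.000 0.000
    endloop
  endfacet
  facet normal 0.0000 0.0000 -1.0000
    outer loop
      vertex 0.000 29.429 0.000
      vertex 6.135 29.429 0.000
      vertex 0.000 0.000 0.000
    endloop
  endfacet
  facet normal 0.0000 0.0000 1.0000
    outer loop
      vertex 0.000 0.000 24.824
      vertex 6.135 0.000 24.824
      vertex 6.135 29.429 24.824
    endloop
  endfacet
  facet normal 0.0000 0.0000 1.0000
    outer loop
      vertex 0.000 0.000 24.824
      vertex 6.135 29.429 24.824
      vertex 0.000 29.429 24.824
    endloop
  endfacet
  facet normal 0.0000 -1.0000 0.0000
    outer loop
      vertex 0.000 0.000 0.000
      vertex 6.135 0.000 0.000
      vertex 6.135 0.000 24.824
    endloop
  endfacet
  facet normal 0.0000 -1.0000 0.0000
    outer loop
      vertex 0.000 0.000 0.000
      vertex 6.135 0.000 24.824
      vertex 0.000 0.000 24.824
    endloop
  endfacet
  facet normal 0.0000 1.0000 0.0000
    outer loop
      vertex 6.135 29.429 24.824
      vertex 6.135 29.429 0.000
      vertex 0.000 29.429 0.000
    endloop
  endfacet
  facet normal 0.0000 1.0000 0.0000
    outer loop
      vertex 0.000 29.429 24.824
      vertex 6.135 29.429 24.824
      vertex 0.000 29.429 0.000
    endloop
  endfacet
  facet normal -1.0000 0.0000 0.0000
    outer loop
      vertex 0.000 29.429 24.824
      vertex 0.000 29.429 0.000
      vertex 0.000 0.000 0.000
    endloop
  endfacet
  facet normal -1.0000 0.0000 0.0000
    outer loop
      vertex 0.000 0.000 24.824
      vertex 0.000 29.429 24.824
      vertex 0.000 0.000 0.000
    endloop
  endfacet
  facet normal 1.0000 0.0000 0.0000
    outer loop
      vertex 6.135 0.000 0.000
      vertex 6.135 29.429 0.000
      vertex 6.135 29.429 24.824
    endloop
  endfacet
  facet normal 1.0000 0.0000 0.0000
    outer loop
      vertex 6.135 0.000 0.000
      vertex 6.135 29.429 24.824
      vertex 6.135 0.000 24.824
    endloop
  endfacet
endsolid part

The G0 Z moves step by Δz≈3.546 mm. Every layer's G1 loop is the same polygon, so the solid is a straight extrusion of it from z=0 to z≈24.8. Closing with flat bottom and top caps and triangulating gives 12 facets — a rectangular box, roughly 6.13 × 29.4 mm footprint and 24.8 mm tall.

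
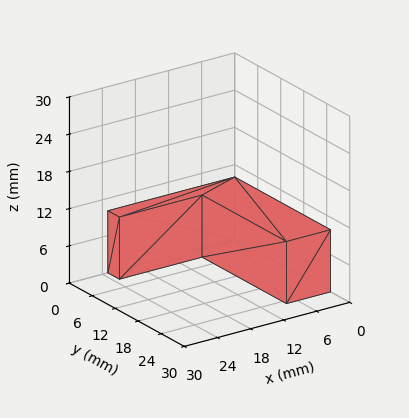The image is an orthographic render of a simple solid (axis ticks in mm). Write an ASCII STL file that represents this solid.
Reading the render: the shape is an L-shaped prism: outer 23 × 25 mm, arm thicknesses ≈ 3 mm (horizontal) and 8 mm (vertical), extruded 10 mm in z (dimensions read to the nearest mm from the axis ticks). For the STL, each face is triangulated and given an outward normal.

solid part
  facet normal 0.0000 0.0000 -1.0000
    outer loop
      vertex 23.0 3.0 0.0
      vertex 23.0 0.0 0.0
      vertex 0.0 0.0 0.0
    endloop
  endfacet
  facet normal 0.0000 0.0000 -1.0000
    outer loop
      vertex 8.0 3.0 0.0
      vertex 23.0 3.0 0.0
      vertex 0.0 0.0 0.0
    endloop
  endfacet
  facet normal 0.0000 0.0000 -1.0000
    outer loop
      vertex 8.0 25.0 0.0
      vertex 8.0 3.0 0.0
      vertex 0.0 0.0 0.0
    endloop
  endfacet
  facet normal 0.0000 0.0000 -1.0000
    outer loop
      vertex 0.0 25.0 0.0
      vertex 8.0 25.0 0.0
      vertex 0.0 0.0 0.0
    endloop
  endfacet
  facet normal 0.0000 0.0000 1.0000
    outer loop
      vertex 0.0 0.0 10.0
      vertex 23.0 0.0 10.0
      vertex 23.0 3.0 10.0
    endloop
  endfacet
  facet normal 0.0000 0.0000 1.0000
    outer loop
      vertex 0.0 0.0 10.0
      vertex 23.0 3.0 10.0
      vertex 8.0 3.0 10.0
    endloop
  endfacet
  facet normal 0.0000 0.0000 1.0000
    outer loop
      vertex 0.0 0.0 10.0
      vertex 8.0 3.0 10.0
      vertex 8.0 25.0 10.0
    endloop
  endfacet
  facet normal 0.0000 0.0000 1.0000
    outer loop
      vertex 0.0 0.0 10.0
      vertex 8.0 25.0 10.0
      vertex 0.0 25.0 10.0
    endloop
  endfacet
  facet normal 0.0000 -1.0000 0.0000
    outer loop
      vertex 0.0 0.0 0.0
      vertex 23.0 0.0 0.0
      vertex 23.0 0.0 10.0
    endloop
  endfacet
  facet normal 0.0000 -1.0000 0.0000
    outer loop
      vertex 0.0 0.0 0.0
      vertex 23.0 0.0 10.0
      vertex 0.0 0.0 10.0
    endloop
  endfacet
  facet normal 1.0000 0.0000 0.0000
    outer loop
      vertex 23.0 0.0 0.0
      vertex 23.0 3.0 0.0
      vertex 23.0 3.0 10.0
    endloop
  endfacet
  facet normal 1.0000 0.0000 0.0000
    outer loop
      vertex 23.0 0.0 0.0
      vertex 23.0 3.0 10.0
      vertex 23.0 0.0 10.0
    endloop
  endfacet
  facet normal 0.0000 1.0000 0.0000
    outer loop
      vertex 23.0 3.0 0.0
      vertex 8.0 3.0 0.0
      vertex 8.0 3.0 10.0
    endloop
  endfacet
  facet normal 0.0000 1.0000 0.0000
    outer loop
      vertex 23.0 3.0 0.0
      vertex 8.0 3.0 10.0
      vertex 23.0 3.0 10.0
    endloop
  endfacet
  facet normal 1.0000 0.0000 0.0000
    outer loop
      vertex 8.0 3.0 0.0
      vertex 8.0 25.0 0.0
      vertex 8.0 25.0 10.0
    endloop
  endfacet
  facet normal 1.0000 0.0000 0.0000
    outer loop
      vertex 8.0 3.0 0.0
      vertex 8.0 25.0 10.0
      vertex 8.0 3.0 10.0
    endloop
  endfacet
  facet normal 0.0000 1.0000 0.0000
    outer loop
      vertex 8.0 25.0 0.0
      vertex 0.0 25.0 0.0
      vertex 0.0 25.0 10.0
    endloop
  endfacet
  facet normal 0.0000 1.0000 0.0000
    outer loop
      vertex 8.0 25.0 0.0
      vertex 0.0 25.0 10.0
      vertex 8.0 25.0 10.0
    endloop
  endfacet
  facet normal -1.0000 0.0000 0.0000
    outer loop
      vertex 0.0 25.0 0.0
      vertex 0.0 0.0 0.0
      vertex 0.0 0.0 10.0
    endloop
  endfacet
  facet normal -1.0000 0.0000 0.0000
    outer loop
      vertex 0.0 25.0 0.0
      vertex 0.0 0.0 10.0
      vertex 0.0 25.0 10.0
    endloop
  endfacet
endsolid part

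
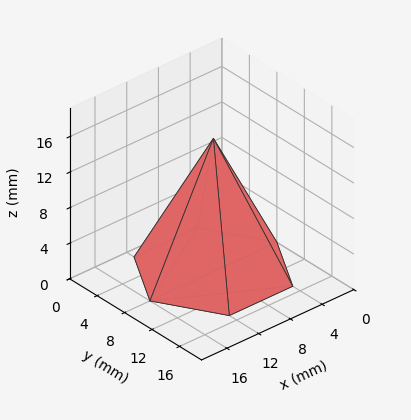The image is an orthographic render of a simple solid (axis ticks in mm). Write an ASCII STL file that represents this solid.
Reading the render: the shape is a regular 6-sided pyramid, base circumscribed radius ≈ 8 mm, apex at z ≈ 15 mm (dimensions read to the nearest mm from the axis ticks). For the STL, each face is triangulated and given an outward normal.

solid part
  facet normal 0.0000 0.0000 -1.0000
    outer loop
      vertex 4.00 14.93 0.00
      vertex 12.00 14.93 0.00
      vertex 16.00 8.00 0.00
    endloop
  endfacet
  facet normal 0.0000 0.0000 -1.0000
    outer loop
      vertex 0.00 8.00 0.00
      vertex 4.00 14.93 0.00
      vertex 16.00 8.00 0.00
    endloop
  endfacet
  facet normal 0.0000 0.0000 -1.0000
    outer loop
      vertex 4.00 1.07 0.00
      vertex 0.00 8.00 0.00
      vertex 16.00 8.00 0.00
    endloop
  endfacet
  facet normal 0.0000 0.0000 -1.0000
    outer loop
      vertex 12.00 1.07 0.00
      vertex 4.00 1.07 0.00
      vertex 16.00 8.00 0.00
    endloop
  endfacet
  facet normal 0.7863 0.4538 0.4193
    outer loop
      vertex 16.00 8.00 0.00
      vertex 12.00 14.93 0.00
      vertex 8.00 8.00 15.00
    endloop
  endfacet
  facet normal 0.0000 0.9078 0.4194
    outer loop
      vertex 12.00 14.93 0.00
      vertex 4.00 14.93 0.00
      vertex 8.00 8.00 15.00
    endloop
  endfacet
  facet normal -0.7863 0.4538 0.4193
    outer loop
      vertex 4.00 14.93 0.00
      vertex 0.00 8.00 0.00
      vertex 8.00 8.00 15.00
    endloop
  endfacet
  facet normal -0.7863 -0.4538 0.4193
    outer loop
      vertex 0.00 8.00 0.00
      vertex 4.00 1.07 0.00
      vertex 8.00 8.00 15.00
    endloop
  endfacet
  facet normal 0.0000 -0.9078 0.4194
    outer loop
      vertex 4.00 1.07 0.00
      vertex 12.00 1.07 0.00
      vertex 8.00 8.00 15.00
    endloop
  endfacet
  facet normal 0.7863 -0.4538 0.4193
    outer loop
      vertex 12.00 1.07 0.00
      vertex 16.00 8.00 0.00
      vertex 8.00 8.00 15.00
    endloop
  endfacet
endsolid part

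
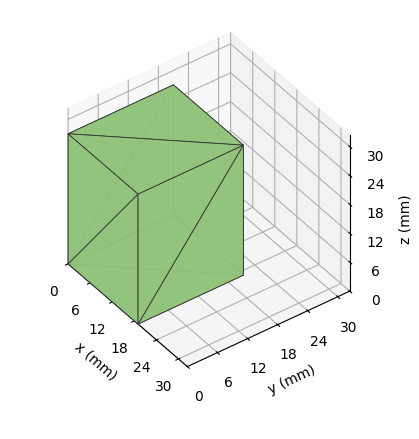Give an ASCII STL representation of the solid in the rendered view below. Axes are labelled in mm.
Reading the render: the shape is a rectangular box, roughly 19 × 21 mm footprint and 27 mm tall (dimensions read to the nearest mm from the axis ticks). For the STL, each face is triangulated and given an outward normal.

solid part
  facet normal 0.0000 0.0000 -1.0000
    outer loop
      vertex 19.000 21.000 0.000
      vertex 19.000 0.000 0.000
      vertex 0.000 0.000 0.000
    endloop
  endfacet
  facet normal 0.0000 0.0000 -1.0000
    outer loop
      vertex 0.000 21.000 0.000
      vertex 19.000 21.000 0.000
      vertex 0.000 0.000 0.000
    endloop
  endfacet
  facet normal 0.0000 0.0000 1.0000
    outer loop
      vertex 0.000 0.000 27.000
      vertex 19.000 0.000 27.000
      vertex 19.000 21.000 27.000
    endloop
  endfacet
  facet normal 0.0000 0.0000 1.0000
    outer loop
      vertex 0.000 0.000 27.000
      vertex 19.000 21.000 27.000
      vertex 0.000 21.000 27.000
    endloop
  endfacet
  facet normal 0.0000 -1.0000 0.0000
    outer loop
      vertex 0.000 0.000 0.000
      vertex 19.000 0.000 0.000
      vertex 19.000 0.000 27.000
    endloop
  endfacet
  facet normal 0.0000 -1.0000 0.0000
    outer loop
      vertex 0.000 0.000 0.000
      vertex 19.000 0.000 27.000
      vertex 0.000 0.000 27.000
    endloop
  endfacet
  facet normal 0.0000 1.0000 0.0000
    outer loop
      vertex 19.000 21.000 27.000
      vertex 19.000 21.000 0.000
      vertex 0.000 21.000 0.000
    endloop
  endfacet
  facet normal 0.0000 1.0000 0.0000
    outer loop
      vertex 0.000 21.000 27.000
      vertex 19.000 21.000 27.000
      vertex 0.000 21.000 0.000
    endloop
  endfacet
  facet normal -1.0000 0.0000 0.0000
    outer loop
      vertex 0.000 21.000 27.000
      vertex 0.000 21.000 0.000
      vertex 0.000 0.000 0.000
    endloop
  endfacet
  facet normal -1.0000 0.0000 0.0000
    outer loop
      vertex 0.000 0.000 27.000
      vertex 0.000 21.000 27.000
      vertex 0.000 0.000 0.000
    endloop
  endfacet
  facet normal 1.0000 0.0000 0.0000
    outer loop
      vertex 19.000 0.000 0.000
      vertex 19.000 21.000 0.000
      vertex 19.000 21.000 27.000
    endloop
  endfacet
  facet normal 1.0000 0.0000 0.0000
    outer loop
      vertex 19.000 0.000 0.000
      vertex 19.000 21.000 27.000
      vertex 19.000 0.000 27.000
    endloop
  endfacet
endsolid part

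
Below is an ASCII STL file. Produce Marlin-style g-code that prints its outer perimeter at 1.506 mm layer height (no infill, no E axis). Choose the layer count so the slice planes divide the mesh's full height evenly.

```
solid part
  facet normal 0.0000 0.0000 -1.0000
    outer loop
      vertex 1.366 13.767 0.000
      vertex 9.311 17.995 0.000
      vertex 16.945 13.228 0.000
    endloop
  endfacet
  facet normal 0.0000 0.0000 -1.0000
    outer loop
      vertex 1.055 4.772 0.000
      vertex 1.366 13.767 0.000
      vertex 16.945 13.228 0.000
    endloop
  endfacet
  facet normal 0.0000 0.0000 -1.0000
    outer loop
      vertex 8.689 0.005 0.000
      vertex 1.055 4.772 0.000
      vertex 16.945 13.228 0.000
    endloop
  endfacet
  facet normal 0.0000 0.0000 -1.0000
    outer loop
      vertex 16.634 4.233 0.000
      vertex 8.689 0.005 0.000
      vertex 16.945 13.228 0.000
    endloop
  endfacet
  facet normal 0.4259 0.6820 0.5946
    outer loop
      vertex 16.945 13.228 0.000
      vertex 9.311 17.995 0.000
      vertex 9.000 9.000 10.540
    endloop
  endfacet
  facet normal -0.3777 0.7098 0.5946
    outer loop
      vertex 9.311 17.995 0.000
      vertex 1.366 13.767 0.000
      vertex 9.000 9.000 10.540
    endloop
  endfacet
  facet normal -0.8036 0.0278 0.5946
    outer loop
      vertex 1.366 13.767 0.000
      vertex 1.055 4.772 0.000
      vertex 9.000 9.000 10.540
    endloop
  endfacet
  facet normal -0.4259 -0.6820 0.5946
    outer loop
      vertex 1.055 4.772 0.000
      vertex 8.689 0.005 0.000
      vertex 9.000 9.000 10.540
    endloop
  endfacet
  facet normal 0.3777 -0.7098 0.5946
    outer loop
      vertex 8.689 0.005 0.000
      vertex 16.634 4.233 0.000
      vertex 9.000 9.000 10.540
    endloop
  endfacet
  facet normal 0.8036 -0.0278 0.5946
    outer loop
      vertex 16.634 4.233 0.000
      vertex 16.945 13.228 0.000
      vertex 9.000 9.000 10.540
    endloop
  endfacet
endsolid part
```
; perimeter-only toolpath
G21 ; units = mm
G90 ; absolute positioning
G28 ; home
; layer 1
G0 Z1.506
G0 X15.810 Y12.624
G1 X9.267 Y16.710
G1 X2.457 Y13.086
G1 X2.190 Y5.376
G1 X8.733 Y1.290
G1 X15.543 Y4.914
G1 X15.810 Y12.624
; layer 2
G0 Z3.011
G0 X14.675 Y12.020
G1 X9.222 Y15.425
G1 X3.547 Y12.405
G1 X3.325 Y5.980
G1 X8.778 Y2.575
G1 X14.453 Y5.595
G1 X14.675 Y12.020
; layer 3
G0 Z4.517
G0 X13.540 Y11.416
G1 X9.178 Y14.140
G1 X4.638 Y11.724
G1 X4.460 Y6.584
G1 X8.822 Y3.860
G1 X13.362 Y6.276
G1 X13.540 Y11.416
; layer 4
G0 Z6.023
G0 X12.405 Y10.812
G1 X9.133 Y12.855
G1 X5.728 Y11.043
G1 X5.595 Y7.188
G1 X8.867 Y5.145
G1 X12.272 Y6.957
G1 X12.405 Y10.812
; layer 5
G0 Z7.529
G0 X11.270 Y10.208
G1 X9.089 Y11.570
G1 X6.819 Y10.362
G1 X6.730 Y7.792
G1 X8.911 Y6.430
G1 X11.181 Y7.638
G1 X11.270 Y10.208
; layer 6
G0 Z9.034
G0 X10.135 Y9.604
G1 X9.044 Y10.285
G1 X7.909 Y9.681
G1 X7.865 Y8.396
G1 X8.956 Y7.715
G1 X10.091 Y8.319
G1 X10.135 Y9.604
M2 ; end

The solid is a regular 6-sided pyramid, base circumscribed radius ≈ 9 mm, apex at z ≈ 10.5 mm. Slicing at Δz = 1.506 mm — 7 equal slices spanning the solid's height, so layer i sits at z = i·h/7 — gives 6 non-empty perimeters. Each is a 6-segment closed polygon; G0 lifts to the layer z and rapids to the start vertex, then G1 traces the edges. The cross-section shrinks linearly with z (the slice at the apex is degenerate and omitted).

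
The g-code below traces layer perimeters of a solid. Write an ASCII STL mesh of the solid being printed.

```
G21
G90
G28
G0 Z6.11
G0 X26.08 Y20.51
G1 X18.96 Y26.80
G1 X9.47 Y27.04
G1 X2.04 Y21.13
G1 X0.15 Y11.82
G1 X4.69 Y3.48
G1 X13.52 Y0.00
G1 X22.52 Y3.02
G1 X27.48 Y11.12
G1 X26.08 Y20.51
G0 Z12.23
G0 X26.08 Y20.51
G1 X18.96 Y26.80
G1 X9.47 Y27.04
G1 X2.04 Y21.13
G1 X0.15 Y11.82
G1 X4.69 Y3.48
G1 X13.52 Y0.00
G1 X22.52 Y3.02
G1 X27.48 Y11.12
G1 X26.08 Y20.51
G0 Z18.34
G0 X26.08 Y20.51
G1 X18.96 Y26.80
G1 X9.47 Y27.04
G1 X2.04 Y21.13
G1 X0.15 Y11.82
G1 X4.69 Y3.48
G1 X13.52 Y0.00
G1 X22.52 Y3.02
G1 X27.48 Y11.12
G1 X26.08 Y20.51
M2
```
solid part
  facet normal 0.0000 0.0000 -1.0000
    outer loop
      vertex 9.47 27.04 0.00
      vertex 18.96 26.80 0.00
      vertex 26.08 20.51 0.00
    endloop
  endfacet
  facet normal 0.0000 0.0000 -1.0000
    outer loop
      vertex 2.04 21.13 0.00
      vertex 9.47 27.04 0.00
      vertex 26.08 20.51 0.00
    endloop
  endfacet
  facet normal 0.0000 0.0000 -1.0000
    outer loop
      vertex 0.15 11.82 0.00
      vertex 2.04 21.13 0.00
      vertex 26.08 20.51 0.00
    endloop
  endfacet
  facet normal 0.0000 0.0000 -1.0000
    outer loop
      vertex 4.69 3.48 0.00
      vertex 0.15 11.82 0.00
      vertex 26.08 20.51 0.00
    endloop
  endfacet
  facet normal 0.0000 0.0000 -1.0000
    outer loop
      vertex 13.52 0.00 0.00
      vertex 4.69 3.48 0.00
      vertex 26.08 20.51 0.00
    endloop
  endfacet
  facet normal 0.0000 0.0000 -1.0000
    outer loop
      vertex 22.52 3.02 0.00
      vertex 13.52 0.00 0.00
      vertex 26.08 20.51 0.00
    endloop
  endfacet
  facet normal 0.0000 0.0000 -1.0000
    outer loop
      vertex 27.48 11.12 0.00
      vertex 22.52 3.02 0.00
      vertex 26.08 20.51 0.00
    endloop
  endfacet
  facet normal 0.0000 0.0000 1.0000
    outer loop
      vertex 26.08 20.51 18.34
      vertex 18.96 26.80 18.34
      vertex 9.47 27.04 18.34
    endloop
  endfacet
  facet normal 0.0000 0.0000 1.0000
    outer loop
      vertex 26.08 20.51 18.34
      vertex 9.47 27.04 18.34
      vertex 2.04 21.13 18.34
    endloop
  endfacet
  facet normal 0.0000 0.0000 1.0000
    outer loop
      vertex 26.08 20.51 18.34
      vertex 2.04 21.13 18.34
      vertex 0.15 11.82 18.34
    endloop
  endfacet
  facet normal 0.0000 0.0000 1.0000
    outer loop
      vertex 26.08 20.51 18.34
      vertex 0.15 11.82 18.34
      vertex 4.69 3.48 18.34
    endloop
  endfacet
  facet normal 0.0000 0.0000 1.0000
    outer loop
      vertex 26.08 20.51 18.34
      vertex 4.69 3.48 18.34
      vertex 13.52 0.00 18.34
    endloop
  endfacet
  facet normal 0.0000 0.0000 1.0000
    outer loop
      vertex 26.08 20.51 18.34
      vertex 13.52 0.00 18.34
      vertex 22.52 3.02 18.34
    endloop
  endfacet
  facet normal 0.0000 0.0000 1.0000
    outer loop
      vertex 26.08 20.51 18.34
      vertex 22.52 3.02 18.34
      vertex 27.48 11.12 18.34
    endloop
  endfacet
  facet normal 0.6621 0.7494 0.0000
    outer loop
      vertex 26.08 20.51 0.00
      vertex 18.96 26.80 0.00
      vertex 18.96 26.80 18.34
    endloop
  endfacet
  facet normal 0.6621 0.7494 0.0000
    outer loop
      vertex 26.08 20.51 0.00
      vertex 18.96 26.80 18.34
      vertex 26.08 20.51 18.34
    endloop
  endfacet
  facet normal 0.0253 0.9997 0.0000
    outer loop
      vertex 18.96 26.80 0.00
      vertex 9.47 27.04 0.00
      vertex 9.47 27.04 18.34
    endloop
  endfacet
  facet normal 0.0253 0.9997 0.0000
    outer loop
      vertex 18.96 26.80 0.00
      vertex 9.47 27.04 18.34
      vertex 18.96 26.80 18.34
    endloop
  endfacet
  facet normal -0.6225 0.7826 0.0000
    outer loop
      vertex 9.47 27.04 0.00
      vertex 2.04 21.13 0.00
      vertex 2.04 21.13 18.34
    endloop
  endfacet
  facet normal -0.6225 0.7826 0.0000
    outer loop
      vertex 9.47 27.04 0.00
      vertex 2.04 21.13 18.34
      vertex 9.47 27.04 18.34
    endloop
  endfacet
  facet normal -0.9800 0.1989 0.0000
    outer loop
      vertex 2.04 21.13 0.00
      vertex 0.15 11.82 0.00
      vertex 0.15 11.82 18.34
    endloop
  endfacet
  facet normal -0.9800 0.1989 0.0000
    outer loop
      vertex 2.04 21.13 0.00
      vertex 0.15 11.82 18.34
      vertex 2.04 21.13 18.34
    endloop
  endfacet
  facet normal -0.8783 -0.4781 0.0000
    outer loop
      vertex 0.15 11.82 0.00
      vertex 4.69 3.48 0.00
      vertex 4.69 3.48 18.34
    endloop
  endfacet
  facet normal -0.8783 -0.4781 0.0000
    outer loop
      vertex 0.15 11.82 0.00
      vertex 4.69 3.48 18.34
      vertex 0.15 11.82 18.34
    endloop
  endfacet
  facet normal -0.3667 -0.9304 0.0000
    outer loop
      vertex 4.69 3.48 0.00
      vertex 13.52 0.00 0.00
      vertex 13.52 0.00 18.34
    endloop
  endfacet
  facet normal -0.3667 -0.9304 0.0000
    outer loop
      vertex 4.69 3.48 0.00
      vertex 13.52 0.00 18.34
      vertex 4.69 3.48 18.34
    endloop
  endfacet
  facet normal 0.3181 -0.9480 0.0000
    outer loop
      vertex 13.52 0.00 0.00
      vertex 22.52 3.02 0.00
      vertex 22.52 3.02 18.34
    endloop
  endfacet
  facet normal 0.3181 -0.9480 0.0000
    outer loop
      vertex 13.52 0.00 0.00
      vertex 22.52 3.02 18.34
      vertex 13.52 0.00 18.34
    endloop
  endfacet
  facet normal 0.8528 -0.5222 0.0000
    outer loop
      vertex 22.52 3.02 0.00
      vertex 27.48 11.12 0.00
      vertex 27.48 11.12 18.34
    endloop
  endfacet
  facet normal 0.8528 -0.5222 0.0000
    outer loop
      vertex 22.52 3.02 0.00
      vertex 27.48 11.12 18.34
      vertex 22.52 3.02 18.34
    endloop
  endfacet
  facet normal 0.9891 0.1475 0.0000
    outer loop
      vertex 27.48 11.12 0.00
      vertex 26.08 20.51 0.00
      vertex 26.08 20.51 18.34
    endloop
  endfacet
  facet normal 0.9891 0.1475 0.0000
    outer loop
      vertex 27.48 11.12 0.00
      vertex 26.08 20.51 18.34
      vertex 27.48 11.12 18.34
    endloop
  endfacet
endsolid part

The G0 Z moves step by Δz≈6.11 mm. Every layer's G1 loop is the same polygon, so the solid is a straight extrusion of it from z=0 to z≈18.3. Closing with flat bottom and top caps and triangulating gives 32 facets — a regular 9-sided prism (a cylinder approximated with 9 flat sides), circumscribed radius ≈ 13.9 mm, height ≈ 18.3 mm.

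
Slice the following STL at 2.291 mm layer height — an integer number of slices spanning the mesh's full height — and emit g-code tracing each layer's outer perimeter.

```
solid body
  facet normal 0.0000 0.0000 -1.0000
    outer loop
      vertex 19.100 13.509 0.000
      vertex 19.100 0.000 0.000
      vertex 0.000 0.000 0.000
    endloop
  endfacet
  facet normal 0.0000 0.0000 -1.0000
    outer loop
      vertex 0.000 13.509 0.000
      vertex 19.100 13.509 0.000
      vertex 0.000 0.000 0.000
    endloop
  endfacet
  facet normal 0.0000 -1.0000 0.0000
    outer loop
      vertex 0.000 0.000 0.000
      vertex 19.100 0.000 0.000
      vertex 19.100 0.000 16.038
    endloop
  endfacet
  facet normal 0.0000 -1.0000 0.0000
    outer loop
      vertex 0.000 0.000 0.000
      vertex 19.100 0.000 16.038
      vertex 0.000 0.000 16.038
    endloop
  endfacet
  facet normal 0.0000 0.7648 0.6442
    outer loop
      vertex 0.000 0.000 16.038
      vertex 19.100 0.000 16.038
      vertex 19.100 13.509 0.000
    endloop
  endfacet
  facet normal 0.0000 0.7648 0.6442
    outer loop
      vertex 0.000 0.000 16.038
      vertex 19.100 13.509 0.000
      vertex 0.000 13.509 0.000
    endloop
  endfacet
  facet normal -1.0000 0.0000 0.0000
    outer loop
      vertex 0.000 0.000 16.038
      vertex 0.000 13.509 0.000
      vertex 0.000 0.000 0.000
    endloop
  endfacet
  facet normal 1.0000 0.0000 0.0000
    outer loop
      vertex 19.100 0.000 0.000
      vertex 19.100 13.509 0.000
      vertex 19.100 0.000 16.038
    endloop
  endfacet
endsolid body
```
; perimeter-only toolpath
G21 ; units = mm
G90 ; absolute positioning
G28 ; home
; layer 1
G0 Z2.291
G0 X0.000 Y0.000
G1 X19.100 Y0.000
G1 X19.100 Y11.579
G1 X0.000 Y11.579
G1 X0.000 Y0.000
; layer 2
G0 Z4.582
G0 X0.000 Y0.000
G1 X19.100 Y0.000
G1 X19.100 Y9.649
G1 X0.000 Y9.649
G1 X0.000 Y0.000
; layer 3
G0 Z6.873
G0 X0.000 Y0.000
G1 X19.100 Y0.000
G1 X19.100 Y7.719
G1 X0.000 Y7.719
G1 X0.000 Y0.000
; layer 4
G0 Z9.165
G0 X0.000 Y0.000
G1 X19.100 Y0.000
G1 X19.100 Y5.790
G1 X0.000 Y5.790
G1 X0.000 Y0.000
; layer 5
G0 Z11.456
G0 X0.000 Y0.000
G1 X19.100 Y0.000
G1 X19.100 Y3.860
G1 X0.000 Y3.860
G1 X0.000 Y0.000
; layer 6
G0 Z13.747
G0 X0.000 Y0.000
G1 X19.100 Y0.000
G1 X19.100 Y1.930
G1 X0.000 Y1.930
G1 X0.000 Y0.000
M2 ; end

The solid is a wedge (ramp): 19.1 × 13.5 mm base, rising to 16 mm along the y=0 edge and sloping linearly to z=0 at y=13.5. Slicing at Δz = 2.291 mm — 7 equal slices spanning the solid's height, so layer i sits at z = i·h/7 — gives 6 non-empty perimeters. Each is a 4-segment closed polygon; G0 lifts to the layer z and rapids to the start vertex, then G1 traces the edges. The cross-section shrinks linearly with z (the slice at the apex is degenerate and omitted).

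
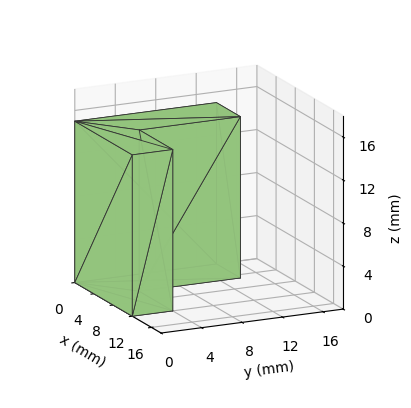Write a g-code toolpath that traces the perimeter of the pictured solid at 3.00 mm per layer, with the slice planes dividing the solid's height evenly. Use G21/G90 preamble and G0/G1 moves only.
Reading the render: the shape is an L-shaped prism: outer 12 × 14 mm, arm thicknesses ≈ 4 mm (horizontal) and 5 mm (vertical), extruded 15 mm in z (dimensions read to the nearest mm from the axis ticks). For the g-code, the solid's height is divided into equal slices at the stated Δz and each level perimeter traced with G1 moves after a G0 lift.

; perimeter-only toolpath
G21 ; units = mm
G90 ; absolute positioning
G28 ; home
; layer 1
G0 Z3.00
G0 X0.00 Y0.00
G1 X12.00 Y0.00
G1 X12.00 Y4.00
G1 X5.00 Y4.00
G1 X5.00 Y14.00
G1 X0.00 Y14.00
G1 X0.00 Y0.00
; layer 2
G0 Z6.00
G0 X0.00 Y0.00
G1 X12.00 Y0.00
G1 X12.00 Y4.00
G1 X5.00 Y4.00
G1 X5.00 Y14.00
G1 X0.00 Y14.00
G1 X0.00 Y0.00
; layer 3
G0 Z9.00
G0 X0.00 Y0.00
G1 X12.00 Y0.00
G1 X12.00 Y4.00
G1 X5.00 Y4.00
G1 X5.00 Y14.00
G1 X0.00 Y14.00
G1 X0.00 Y0.00
; layer 4
G0 Z12.00
G0 X0.00 Y0.00
G1 X12.00 Y0.00
G1 X12.00 Y4.00
G1 X5.00 Y4.00
G1 X5.00 Y14.00
G1 X0.00 Y14.00
G1 X0.00 Y0.00
; layer 5
G0 Z15.00
G0 X0.00 Y0.00
G1 X12.00 Y0.00
G1 X12.00 Y4.00
G1 X5.00 Y4.00
G1 X5.00 Y14.00
G1 X0.00 Y14.00
G1 X0.00 Y0.00
M2 ; end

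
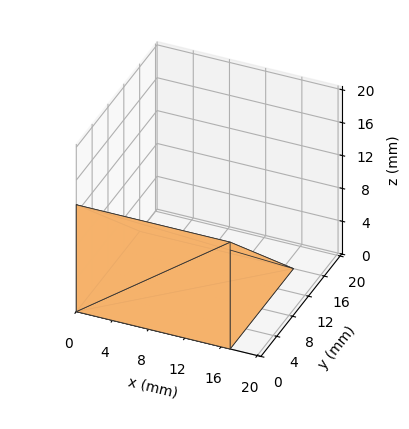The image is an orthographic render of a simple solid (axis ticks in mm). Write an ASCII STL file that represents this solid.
Reading the render: the shape is a wedge (ramp): 17 × 16 mm base, rising to 13 mm along the y=0 edge and sloping linearly to z=0 at y=16 (dimensions read to the nearest mm from the axis ticks). For the STL, each face is triangulated and given an outward normal.

solid part
  facet normal 0.0000 0.0000 -1.0000
    outer loop
      vertex 17.000 16.000 0.000
      vertex 17.000 0.000 0.000
      vertex 0.000 0.000 0.000
    endloop
  endfacet
  facet normal 0.0000 0.0000 -1.0000
    outer loop
      vertex 0.000 16.000 0.000
      vertex 17.000 16.000 0.000
      vertex 0.000 0.000 0.000
    endloop
  endfacet
  facet normal 0.0000 -1.0000 0.0000
    outer loop
      vertex 0.000 0.000 0.000
      vertex 17.000 0.000 0.000
      vertex 17.000 0.000 13.000
    endloop
  endfacet
  facet normal 0.0000 -1.0000 0.0000
    outer loop
      vertex 0.000 0.000 0.000
      vertex 17.000 0.000 13.000
      vertex 0.000 0.000 13.000
    endloop
  endfacet
  facet normal 0.0000 0.6306 0.7761
    outer loop
      vertex 0.000 0.000 13.000
      vertex 17.000 0.000 13.000
      vertex 17.000 16.000 0.000
    endloop
  endfacet
  facet normal 0.0000 0.6306 0.7761
    outer loop
      vertex 0.000 0.000 13.000
      vertex 17.000 16.000 0.000
      vertex 0.000 16.000 0.000
    endloop
  endfacet
  facet normal -1.0000 0.0000 0.0000
    outer loop
      vertex 0.000 0.000 13.000
      vertex 0.000 16.000 0.000
      vertex 0.000 0.000 0.000
    endloop
  endfacet
  facet normal 1.0000 0.0000 0.0000
    outer loop
      vertex 17.000 0.000 0.000
      vertex 17.000 16.000 0.000
      vertex 17.000 0.000 13.000
    endloop
  endfacet
endsolid part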